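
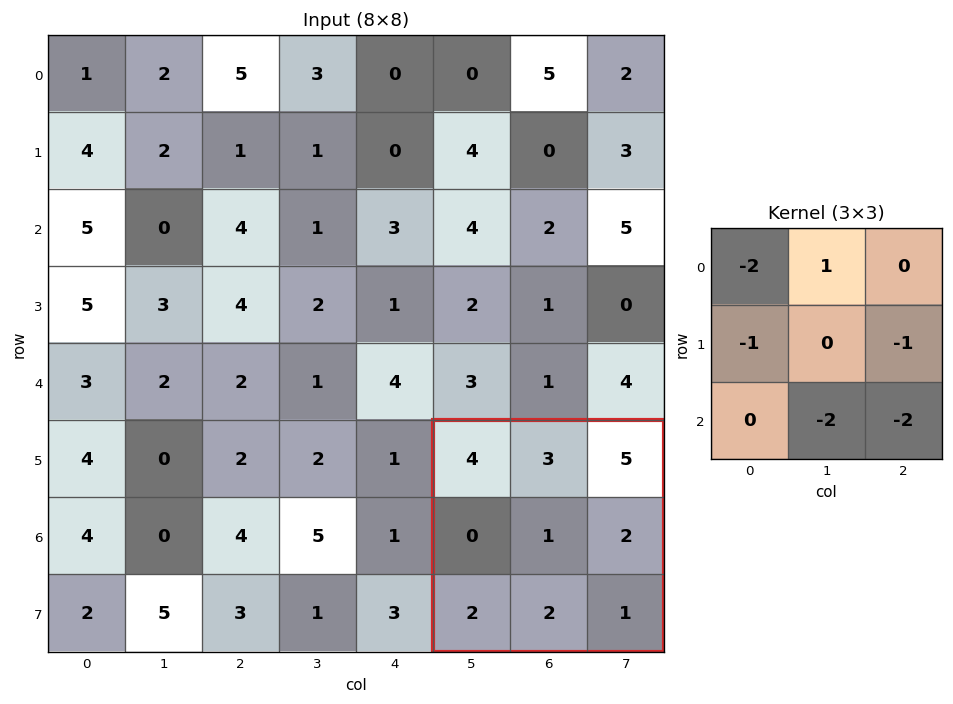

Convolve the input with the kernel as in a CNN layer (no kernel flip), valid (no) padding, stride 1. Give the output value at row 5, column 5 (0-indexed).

The receptive field on the input at this output position is [4 3 5 / 0 1 2 / 2 2 1]. Elementwise product with the kernel and sum: 4·-2 + 3·1 + 0·-1 + 2·-1 + 2·-2 + 1·-2.

-13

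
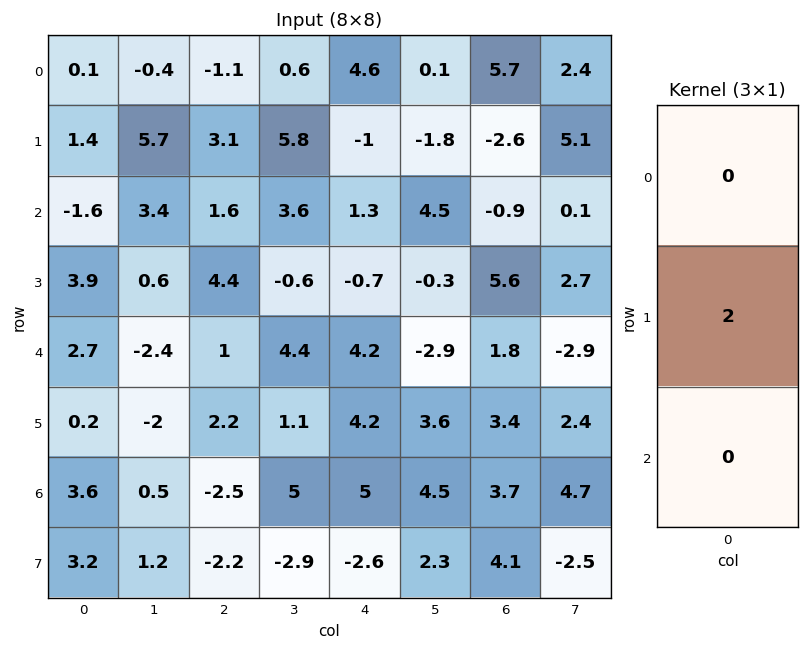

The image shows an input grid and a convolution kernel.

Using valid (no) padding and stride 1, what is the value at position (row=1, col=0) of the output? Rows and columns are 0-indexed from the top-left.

The receptive field on the input at this output position is [1.4 / -1.6 / 3.9]. Elementwise product with the kernel and sum: -1.6·2.

-3.2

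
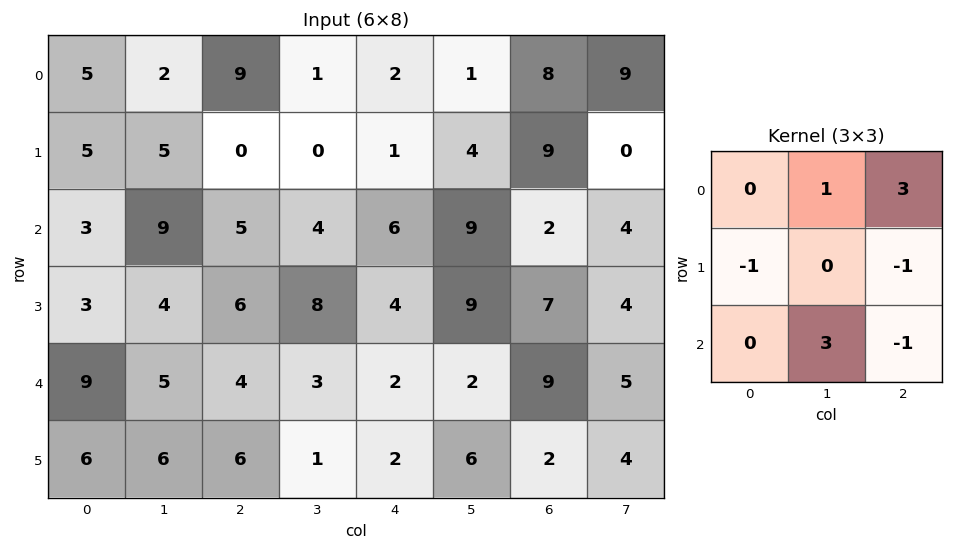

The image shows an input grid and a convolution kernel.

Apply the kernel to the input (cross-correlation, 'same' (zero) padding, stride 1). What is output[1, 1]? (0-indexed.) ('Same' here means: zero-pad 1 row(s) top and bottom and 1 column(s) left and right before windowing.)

The receptive field on the zero-padded input at this output position is [5 2 9 / 5 5 0 / 3 9 5]. Elementwise product with the kernel and sum: 2·1 + 9·3 + 5·-1 + 0·-1 + 9·3 + 5·-1.

46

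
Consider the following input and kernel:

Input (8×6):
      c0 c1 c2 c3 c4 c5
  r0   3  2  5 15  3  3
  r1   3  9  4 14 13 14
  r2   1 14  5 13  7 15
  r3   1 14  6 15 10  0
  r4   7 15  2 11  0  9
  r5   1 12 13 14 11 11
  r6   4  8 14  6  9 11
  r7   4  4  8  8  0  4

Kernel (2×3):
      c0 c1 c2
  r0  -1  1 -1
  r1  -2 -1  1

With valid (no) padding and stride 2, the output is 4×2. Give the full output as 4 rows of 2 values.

Output[0,0]: The receptive field on the input at this output position is [3 2 5 / 3 9 4]. Elementwise product with the kernel and sum: 3·-1 + 2·1 + 5·-1 + 3·-2 + 9·-1 + 4·1.
Output[0,1]: The receptive field on the input at this output position is [5 15 3 / 4 14 13]. Elementwise product with the kernel and sum: 5·-1 + 15·1 + 3·-1 + 4·-2 + 14·-1 + 13·1.

-17 -2
-2 -16
5 -20
-14 -41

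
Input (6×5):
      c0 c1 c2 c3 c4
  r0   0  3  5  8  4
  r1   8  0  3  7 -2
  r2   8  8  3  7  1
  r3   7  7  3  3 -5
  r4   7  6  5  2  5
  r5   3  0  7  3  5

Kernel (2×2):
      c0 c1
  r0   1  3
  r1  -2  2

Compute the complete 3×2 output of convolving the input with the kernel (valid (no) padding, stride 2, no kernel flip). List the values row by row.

Output[0,0]: The receptive field on the input at this output position is [0 3 / 8 0]. Elementwise product with the kernel and sum: 0·1 + 3·3 + 8·-2 + 0·2.

-7 37
32 24
19 3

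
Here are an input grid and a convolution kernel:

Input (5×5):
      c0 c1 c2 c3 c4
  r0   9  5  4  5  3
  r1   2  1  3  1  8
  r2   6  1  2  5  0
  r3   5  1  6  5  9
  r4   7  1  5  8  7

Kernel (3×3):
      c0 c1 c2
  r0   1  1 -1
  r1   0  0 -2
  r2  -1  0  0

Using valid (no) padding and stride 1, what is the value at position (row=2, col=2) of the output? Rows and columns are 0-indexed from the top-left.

-16

The receptive field on the input at this output position is [2 5 0 / 6 5 9 / 5 8 7]. Elementwise product with the kernel and sum: 2·1 + 5·1 + 0·-1 + 9·-2 + 5·-1.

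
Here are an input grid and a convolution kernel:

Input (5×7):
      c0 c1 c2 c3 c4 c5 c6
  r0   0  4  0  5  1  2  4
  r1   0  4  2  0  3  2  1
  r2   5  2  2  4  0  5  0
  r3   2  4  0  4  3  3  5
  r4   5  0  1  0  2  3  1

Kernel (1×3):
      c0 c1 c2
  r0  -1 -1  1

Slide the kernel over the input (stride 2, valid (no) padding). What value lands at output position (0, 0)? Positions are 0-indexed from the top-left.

-4

The receptive field on the input at this output position is [0 4 0]. Elementwise product with the kernel and sum: 0·-1 + 4·-1 + 0·1.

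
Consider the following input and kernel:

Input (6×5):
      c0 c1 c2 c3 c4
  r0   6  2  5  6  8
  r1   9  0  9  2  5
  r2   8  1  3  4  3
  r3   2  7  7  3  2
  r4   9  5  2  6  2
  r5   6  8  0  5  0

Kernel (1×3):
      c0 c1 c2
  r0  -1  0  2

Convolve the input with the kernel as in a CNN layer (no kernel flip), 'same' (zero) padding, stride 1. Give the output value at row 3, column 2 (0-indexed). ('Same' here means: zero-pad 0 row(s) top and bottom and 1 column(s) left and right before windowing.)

-1

The receptive field on the zero-padded input at this output position is [7 7 3]. Elementwise product with the kernel and sum: 7·-1 + 3·2.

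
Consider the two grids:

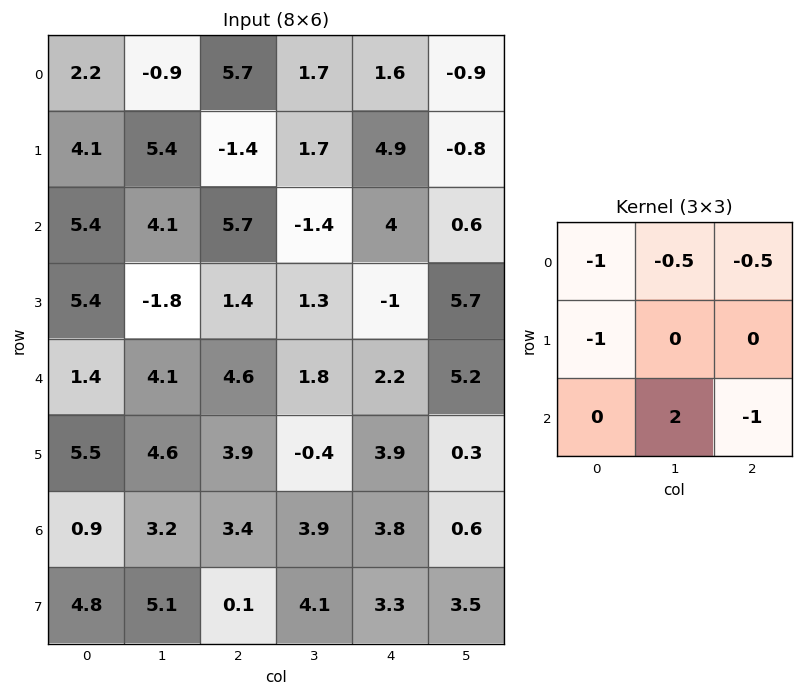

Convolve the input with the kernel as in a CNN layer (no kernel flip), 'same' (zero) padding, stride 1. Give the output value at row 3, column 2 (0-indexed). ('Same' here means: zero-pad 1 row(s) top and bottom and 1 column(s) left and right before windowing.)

2.95

The receptive field on the zero-padded input at this output position is [4.1 5.7 -1.4 / -1.8 1.4 1.3 / 4.1 4.6 1.8]. Elementwise product with the kernel and sum: 4.1·-1 + 5.7·-0.5 + -1.4·-0.5 + -1.8·-1 + 4.6·2 + 1.8·-1.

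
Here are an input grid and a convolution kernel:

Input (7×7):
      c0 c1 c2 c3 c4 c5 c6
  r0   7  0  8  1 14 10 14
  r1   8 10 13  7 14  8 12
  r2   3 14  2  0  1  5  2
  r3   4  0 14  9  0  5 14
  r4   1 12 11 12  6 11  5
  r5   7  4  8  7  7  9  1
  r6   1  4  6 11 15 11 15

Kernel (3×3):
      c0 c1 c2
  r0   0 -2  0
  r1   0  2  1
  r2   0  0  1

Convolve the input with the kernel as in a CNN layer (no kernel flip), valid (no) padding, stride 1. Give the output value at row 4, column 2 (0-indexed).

12

The receptive field on the input at this output position is [11 12 6 / 8 7 7 / 6 11 15]. Elementwise product with the kernel and sum: 12·-2 + 7·2 + 7·1 + 15·1.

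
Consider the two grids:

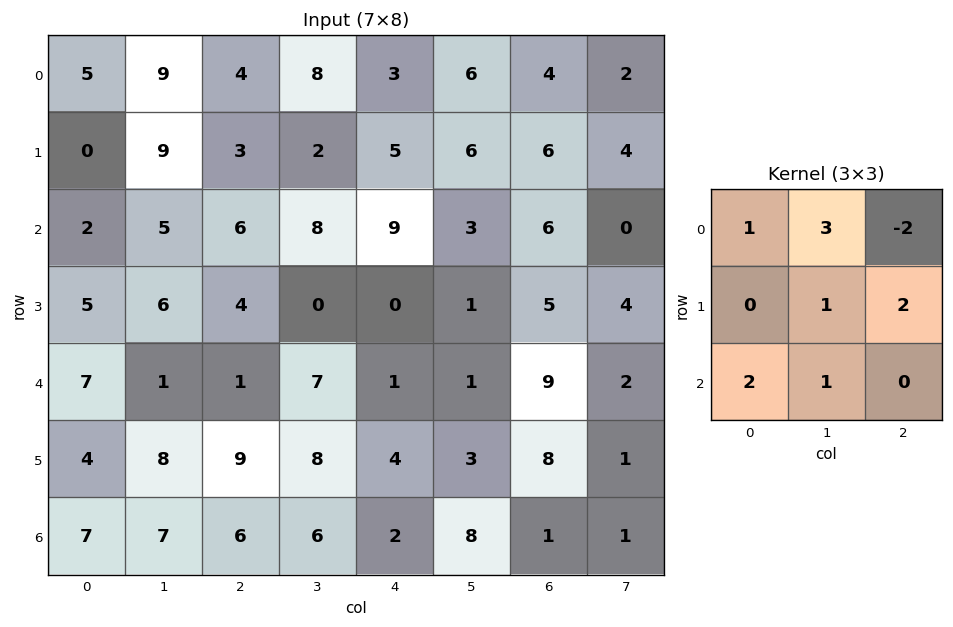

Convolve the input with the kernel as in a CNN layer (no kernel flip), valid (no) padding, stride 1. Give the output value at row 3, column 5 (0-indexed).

The receptive field on the input at this output position is [1 5 4 / 1 9 2 / 3 8 1]. Elementwise product with the kernel and sum: 1·1 + 5·3 + 4·-2 + 9·1 + 2·2 + 3·2 + 8·1.

35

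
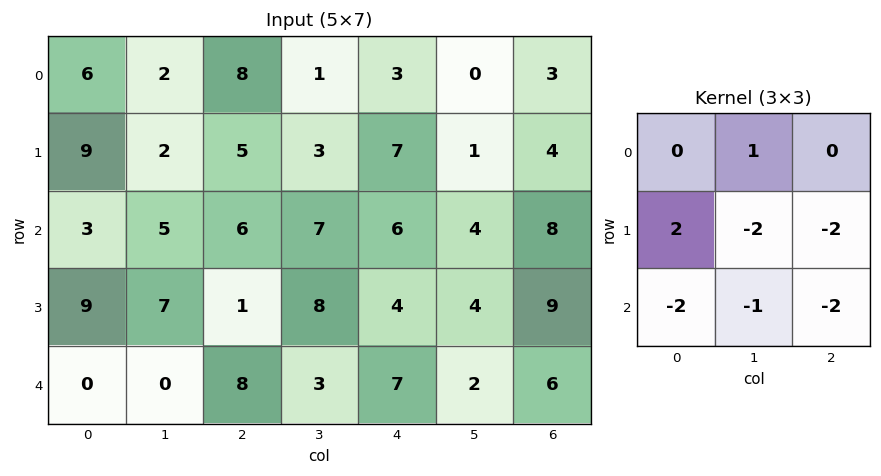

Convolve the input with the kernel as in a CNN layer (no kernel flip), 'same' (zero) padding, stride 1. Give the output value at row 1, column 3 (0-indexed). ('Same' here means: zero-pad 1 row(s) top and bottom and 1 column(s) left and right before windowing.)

The receptive field on the zero-padded input at this output position is [8 1 3 / 5 3 7 / 6 7 6]. Elementwise product with the kernel and sum: 1·1 + 5·2 + 3·-2 + 7·-2 + 6·-2 + 7·-1 + 6·-2.

-40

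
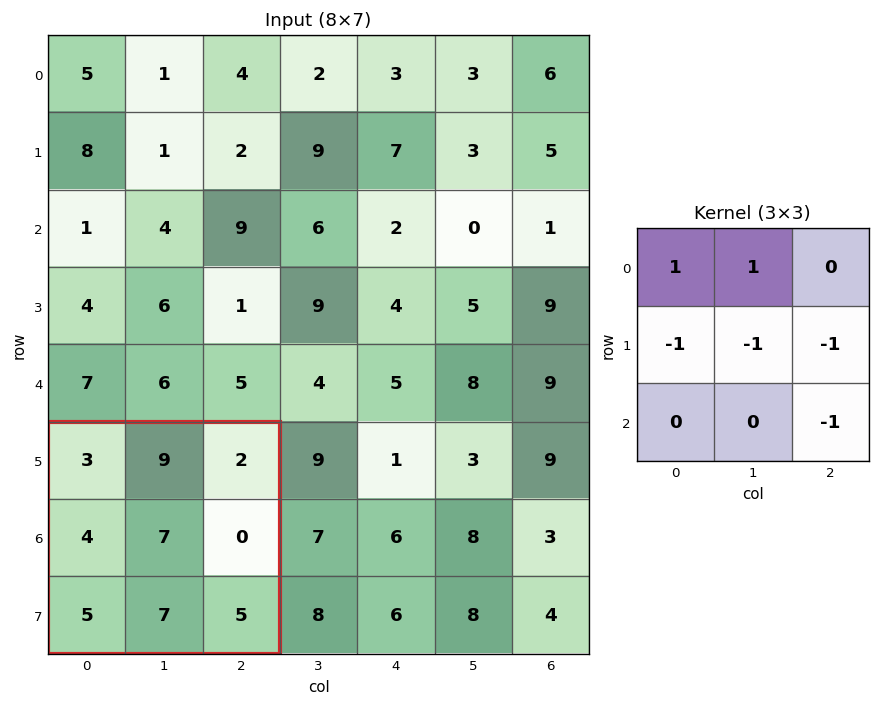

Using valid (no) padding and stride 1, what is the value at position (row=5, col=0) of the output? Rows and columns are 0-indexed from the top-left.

The receptive field on the input at this output position is [3 9 2 / 4 7 0 / 5 7 5]. Elementwise product with the kernel and sum: 3·1 + 9·1 + 4·-1 + 7·-1 + 0·-1 + 5·-1.

-4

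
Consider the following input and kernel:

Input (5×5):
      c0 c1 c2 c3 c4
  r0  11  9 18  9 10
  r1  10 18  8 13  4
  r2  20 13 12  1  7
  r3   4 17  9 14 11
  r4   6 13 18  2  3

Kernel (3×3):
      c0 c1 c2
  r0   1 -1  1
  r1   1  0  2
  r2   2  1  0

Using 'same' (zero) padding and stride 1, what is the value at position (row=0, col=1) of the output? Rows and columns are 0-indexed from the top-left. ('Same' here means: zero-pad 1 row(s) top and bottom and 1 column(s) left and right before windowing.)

85

The receptive field on the zero-padded input at this output position is [0 0 0 / 11 9 18 / 10 18 8]. Elementwise product with the kernel and sum: 0·1 + 0·-1 + 0·1 + 11·1 + 18·2 + 10·2 + 18·1.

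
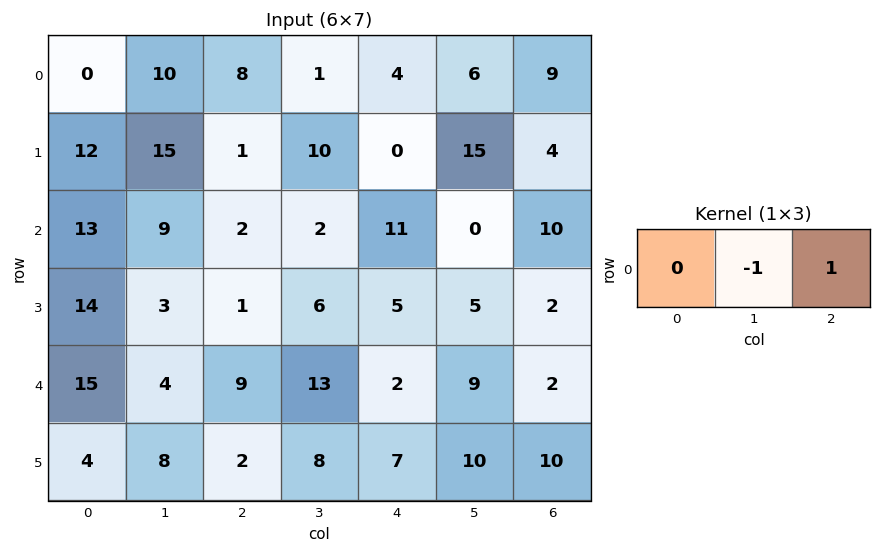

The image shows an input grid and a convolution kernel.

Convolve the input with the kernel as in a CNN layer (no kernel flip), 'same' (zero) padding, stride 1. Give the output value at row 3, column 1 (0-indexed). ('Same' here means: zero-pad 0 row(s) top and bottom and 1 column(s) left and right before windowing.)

-2

The receptive field on the zero-padded input at this output position is [14 3 1]. Elementwise product with the kernel and sum: 3·-1 + 1·1.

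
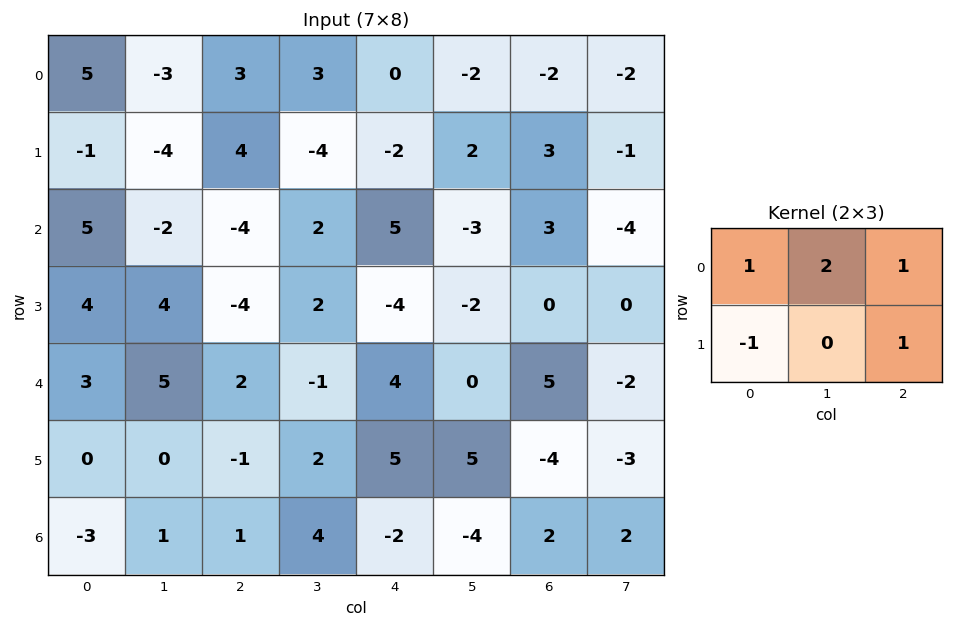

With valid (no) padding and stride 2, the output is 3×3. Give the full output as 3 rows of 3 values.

7 3 -1
-11 5 6
14 10 0

Output[0,0]: The receptive field on the input at this output position is [5 -3 3 / -1 -4 4]. Elementwise product with the kernel and sum: 5·1 + -3·2 + 3·1 + -1·-1 + 4·1.
Output[0,1]: The receptive field on the input at this output position is [3 3 0 / 4 -4 -2]. Elementwise product with the kernel and sum: 3·1 + 3·2 + 0·1 + 4·-1 + -2·1.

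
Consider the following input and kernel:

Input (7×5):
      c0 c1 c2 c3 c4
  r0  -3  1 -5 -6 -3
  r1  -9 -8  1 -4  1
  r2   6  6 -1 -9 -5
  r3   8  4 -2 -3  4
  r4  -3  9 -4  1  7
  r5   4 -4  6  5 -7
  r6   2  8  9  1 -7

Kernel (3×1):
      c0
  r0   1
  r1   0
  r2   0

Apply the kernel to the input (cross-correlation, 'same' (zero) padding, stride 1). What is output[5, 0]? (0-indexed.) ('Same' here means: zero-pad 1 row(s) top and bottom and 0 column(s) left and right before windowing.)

-3

The receptive field on the zero-padded input at this output position is [-3 / 4 / 2]. Elementwise product with the kernel and sum: -3·1.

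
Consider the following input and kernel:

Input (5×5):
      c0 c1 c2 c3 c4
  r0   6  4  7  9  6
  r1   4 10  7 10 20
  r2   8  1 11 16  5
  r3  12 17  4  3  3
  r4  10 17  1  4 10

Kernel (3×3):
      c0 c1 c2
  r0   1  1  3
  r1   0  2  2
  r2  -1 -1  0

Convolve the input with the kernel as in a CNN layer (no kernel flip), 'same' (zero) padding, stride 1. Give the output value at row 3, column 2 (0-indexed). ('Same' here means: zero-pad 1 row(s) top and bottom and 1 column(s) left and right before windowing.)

The receptive field on the zero-padded input at this output position is [1 11 16 / 17 4 3 / 17 1 4]. Elementwise product with the kernel and sum: 1·1 + 11·1 + 16·3 + 4·2 + 3·2 + 17·-1 + 1·-1.

56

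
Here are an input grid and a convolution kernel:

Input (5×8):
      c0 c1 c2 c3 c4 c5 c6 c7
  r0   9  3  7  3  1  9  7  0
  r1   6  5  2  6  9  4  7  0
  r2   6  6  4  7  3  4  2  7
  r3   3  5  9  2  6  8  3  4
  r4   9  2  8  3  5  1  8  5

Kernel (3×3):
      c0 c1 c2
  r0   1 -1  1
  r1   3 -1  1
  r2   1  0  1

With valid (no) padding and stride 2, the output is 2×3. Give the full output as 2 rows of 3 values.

38 21 34
34 44 27

Output[0,0]: The receptive field on the input at this output position is [9 3 7 / 6 5 2 / 6 6 4]. Elementwise product with the kernel and sum: 9·1 + 3·-1 + 7·1 + 6·3 + 5·-1 + 2·1 + 6·1 + 4·1.
Output[0,1]: The receptive field on the input at this output position is [7 3 1 / 2 6 9 / 4 7 3]. Elementwise product with the kernel and sum: 7·1 + 3·-1 + 1·1 + 2·3 + 6·-1 + 9·1 + 4·1 + 3·1.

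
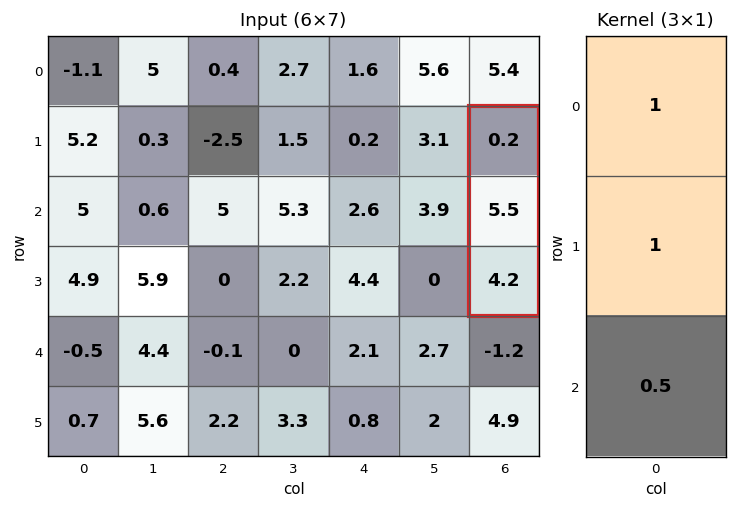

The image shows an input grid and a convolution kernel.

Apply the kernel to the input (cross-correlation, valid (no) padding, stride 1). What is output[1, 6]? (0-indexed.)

The receptive field on the input at this output position is [0.2 / 5.5 / 4.2]. Elementwise product with the kernel and sum: 0.2·1 + 5.5·1 + 4.2·0.5.

7.8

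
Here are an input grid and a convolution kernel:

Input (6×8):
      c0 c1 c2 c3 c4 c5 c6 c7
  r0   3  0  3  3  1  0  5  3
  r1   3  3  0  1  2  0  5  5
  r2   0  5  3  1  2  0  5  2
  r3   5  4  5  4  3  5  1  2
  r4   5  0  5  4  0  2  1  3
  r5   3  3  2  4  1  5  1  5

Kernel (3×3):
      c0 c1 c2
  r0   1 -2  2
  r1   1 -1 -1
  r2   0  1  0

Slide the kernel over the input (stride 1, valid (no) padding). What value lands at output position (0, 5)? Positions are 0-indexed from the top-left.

The receptive field on the input at this output position is [0 5 3 / 0 5 5 / 0 5 2]. Elementwise product with the kernel and sum: 0·1 + 5·-2 + 3·2 + 0·1 + 5·-1 + 5·-1 + 5·1.

-9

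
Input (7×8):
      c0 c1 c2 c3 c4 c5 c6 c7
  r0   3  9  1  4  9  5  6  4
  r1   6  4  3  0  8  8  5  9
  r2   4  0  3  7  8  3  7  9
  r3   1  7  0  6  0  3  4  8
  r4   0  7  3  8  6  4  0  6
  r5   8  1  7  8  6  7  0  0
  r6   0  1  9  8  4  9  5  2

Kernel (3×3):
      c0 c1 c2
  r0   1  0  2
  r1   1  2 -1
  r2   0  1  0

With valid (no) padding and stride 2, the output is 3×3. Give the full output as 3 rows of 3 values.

Output[0,0]: The receptive field on the input at this output position is [3 9 1 / 6 4 3 / 4 0 3]. Elementwise product with the kernel and sum: 3·1 + 1·2 + 6·1 + 4·2 + 3·-1 + 0·1.
Output[0,1]: The receptive field on the input at this output position is [1 4 9 / 3 0 8 / 3 7 8]. Elementwise product with the kernel and sum: 1·1 + 9·2 + 3·1 + 0·2 + 8·-1 + 7·1.

16 21 43
32 39 28
10 40 35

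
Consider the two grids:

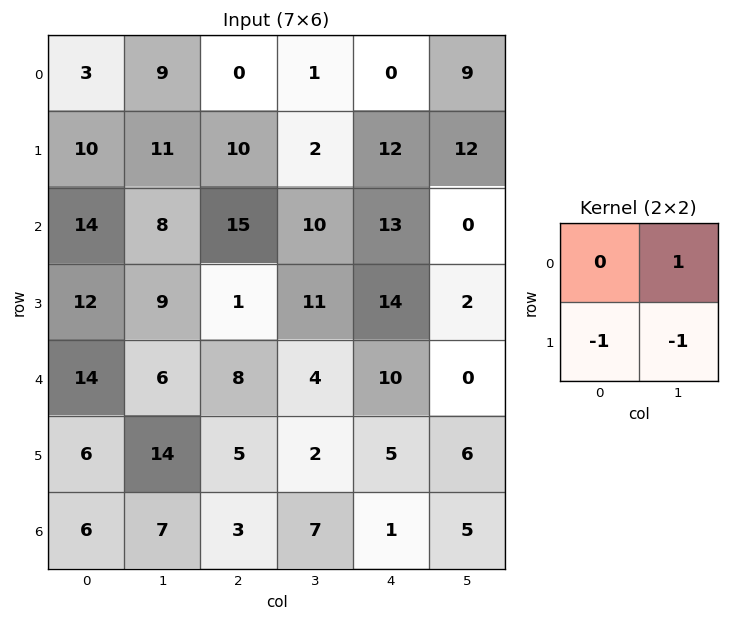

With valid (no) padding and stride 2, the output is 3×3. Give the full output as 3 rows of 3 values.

Output[0,0]: The receptive field on the input at this output position is [3 9 / 10 11]. Elementwise product with the kernel and sum: 9·1 + 10·-1 + 11·-1.

-12 -11 -15
-13 -2 -16
-14 -3 -11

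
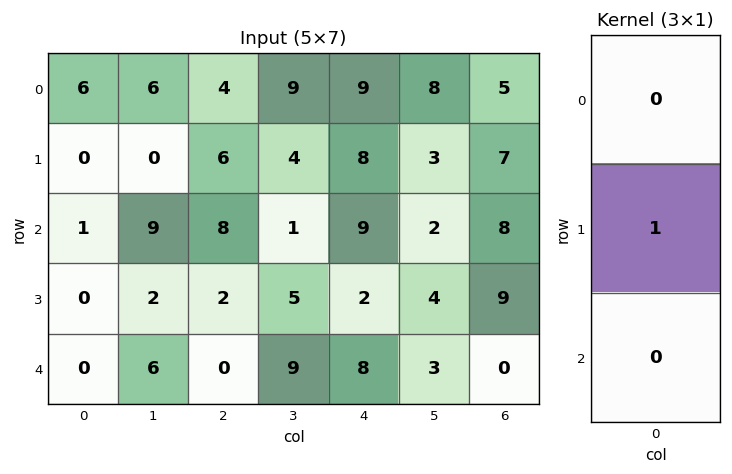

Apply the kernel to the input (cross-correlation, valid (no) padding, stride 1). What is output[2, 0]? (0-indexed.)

The receptive field on the input at this output position is [1 / 0 / 0]. Elementwise product with the kernel and sum: 0·1.

0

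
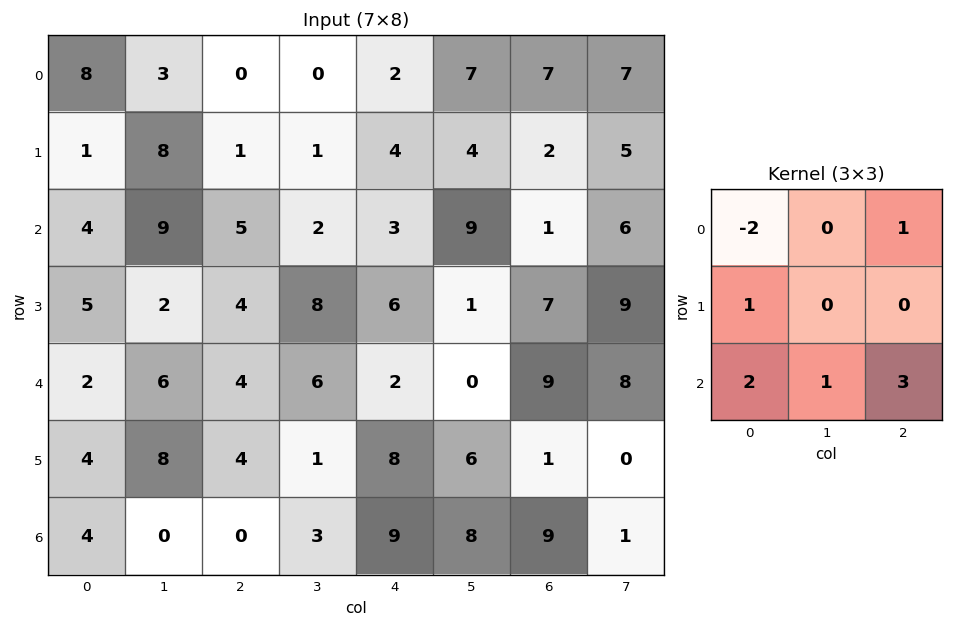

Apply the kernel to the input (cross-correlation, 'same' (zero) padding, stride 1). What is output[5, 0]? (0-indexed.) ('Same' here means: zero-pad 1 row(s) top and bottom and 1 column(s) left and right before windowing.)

10

The receptive field on the zero-padded input at this output position is [0 2 6 / 0 4 8 / 0 4 0]. Elementwise product with the kernel and sum: 0·-2 + 6·1 + 0·1 + 0·2 + 4·1 + 0·3.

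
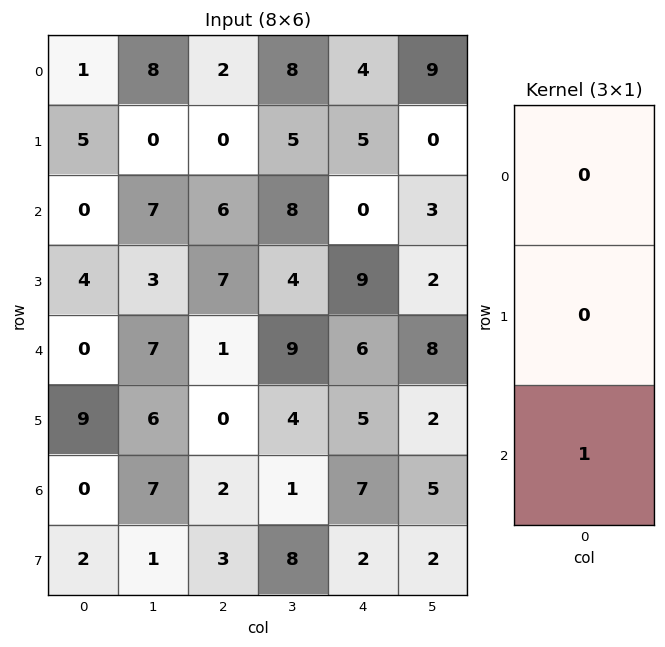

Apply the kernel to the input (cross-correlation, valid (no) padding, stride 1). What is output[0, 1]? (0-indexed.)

The receptive field on the input at this output position is [8 / 0 / 7]. Elementwise product with the kernel and sum: 7·1.

7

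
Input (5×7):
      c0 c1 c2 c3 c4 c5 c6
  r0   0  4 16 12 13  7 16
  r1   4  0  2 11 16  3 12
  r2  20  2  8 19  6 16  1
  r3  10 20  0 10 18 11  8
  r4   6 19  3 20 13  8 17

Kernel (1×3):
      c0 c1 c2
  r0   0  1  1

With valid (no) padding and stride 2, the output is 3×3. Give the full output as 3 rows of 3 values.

Output[0,0]: The receptive field on the input at this output position is [0 4 16]. Elementwise product with the kernel and sum: 4·1 + 16·1.
Output[0,1]: The receptive field on the input at this output position is [16 12 13]. Elementwise product with the kernel and sum: 12·1 + 13·1.

20 25 23
10 25 17
22 33 25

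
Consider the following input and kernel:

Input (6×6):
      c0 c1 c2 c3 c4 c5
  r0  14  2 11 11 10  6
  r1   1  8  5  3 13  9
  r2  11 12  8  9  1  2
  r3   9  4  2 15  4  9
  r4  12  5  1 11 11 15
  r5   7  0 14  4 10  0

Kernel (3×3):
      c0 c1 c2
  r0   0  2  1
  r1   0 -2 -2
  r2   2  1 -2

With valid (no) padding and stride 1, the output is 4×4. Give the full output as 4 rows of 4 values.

Output[0,0]: The receptive field on the input at this output position is [14 2 11 / 1 8 5 / 11 12 8]. Elementwise product with the kernel and sum: 2·2 + 11·1 + 8·-2 + 5·-2 + 11·2 + 12·1 + 8·-2.

7 31 23 -3
-1 -41 10 45
47 -20 -28 -19
-16 1 2 -17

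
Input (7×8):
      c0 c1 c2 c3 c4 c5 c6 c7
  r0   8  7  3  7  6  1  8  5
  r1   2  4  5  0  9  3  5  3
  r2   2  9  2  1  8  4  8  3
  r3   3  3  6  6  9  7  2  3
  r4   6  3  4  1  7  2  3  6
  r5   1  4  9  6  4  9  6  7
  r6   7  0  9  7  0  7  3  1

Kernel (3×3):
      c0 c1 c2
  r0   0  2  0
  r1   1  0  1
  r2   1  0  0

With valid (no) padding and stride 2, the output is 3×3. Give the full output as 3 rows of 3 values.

Output[0,0]: The receptive field on the input at this output position is [8 7 3 / 2 4 5 / 2 9 2]. Elementwise product with the kernel and sum: 7·2 + 2·1 + 5·1 + 2·1.

23 30 24
33 21 26
23 24 14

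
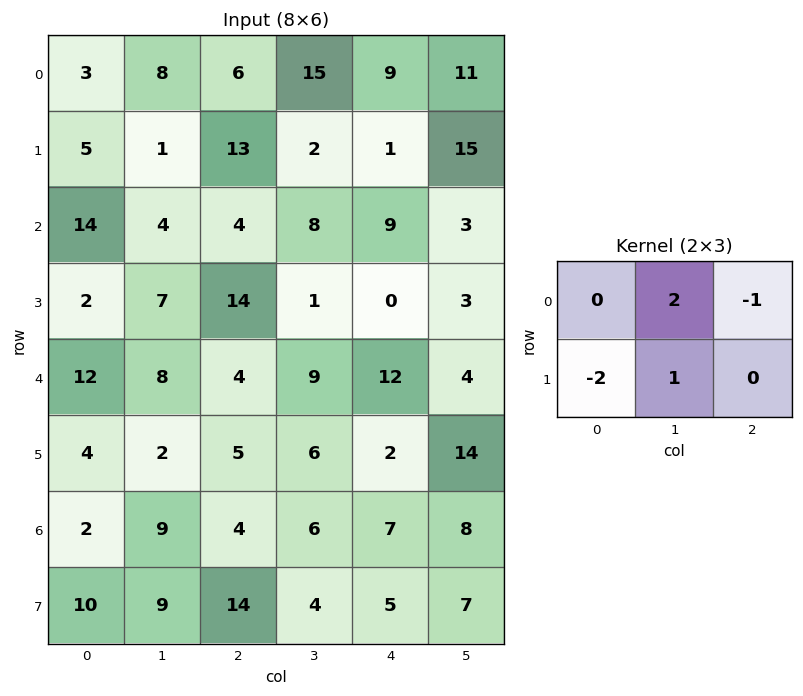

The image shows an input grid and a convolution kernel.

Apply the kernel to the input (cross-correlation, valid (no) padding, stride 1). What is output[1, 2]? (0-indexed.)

The receptive field on the input at this output position is [13 2 1 / 4 8 9]. Elementwise product with the kernel and sum: 2·2 + 1·-1 + 4·-2 + 8·1.

3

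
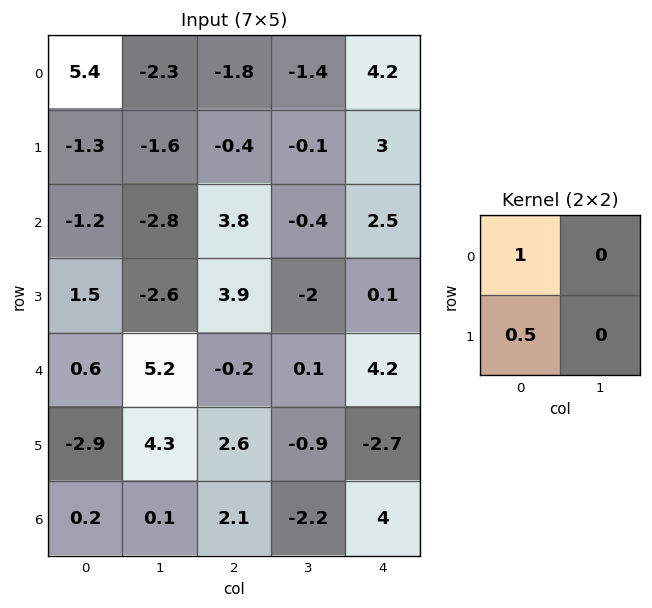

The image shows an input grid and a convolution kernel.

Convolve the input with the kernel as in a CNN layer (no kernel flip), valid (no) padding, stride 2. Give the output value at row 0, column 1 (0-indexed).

-2

The receptive field on the input at this output position is [-1.8 -1.4 / -0.4 -0.1]. Elementwise product with the kernel and sum: -1.8·1 + -0.4·0.5.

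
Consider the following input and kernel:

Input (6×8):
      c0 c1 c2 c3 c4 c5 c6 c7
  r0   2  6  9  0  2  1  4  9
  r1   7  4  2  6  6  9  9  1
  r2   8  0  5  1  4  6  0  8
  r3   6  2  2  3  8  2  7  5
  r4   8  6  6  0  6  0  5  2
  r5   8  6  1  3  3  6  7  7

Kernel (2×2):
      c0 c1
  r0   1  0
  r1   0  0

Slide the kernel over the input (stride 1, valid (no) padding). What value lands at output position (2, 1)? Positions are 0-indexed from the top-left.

The receptive field on the input at this output position is [0 5 / 2 2]. Elementwise product with the kernel and sum: 0·1.

0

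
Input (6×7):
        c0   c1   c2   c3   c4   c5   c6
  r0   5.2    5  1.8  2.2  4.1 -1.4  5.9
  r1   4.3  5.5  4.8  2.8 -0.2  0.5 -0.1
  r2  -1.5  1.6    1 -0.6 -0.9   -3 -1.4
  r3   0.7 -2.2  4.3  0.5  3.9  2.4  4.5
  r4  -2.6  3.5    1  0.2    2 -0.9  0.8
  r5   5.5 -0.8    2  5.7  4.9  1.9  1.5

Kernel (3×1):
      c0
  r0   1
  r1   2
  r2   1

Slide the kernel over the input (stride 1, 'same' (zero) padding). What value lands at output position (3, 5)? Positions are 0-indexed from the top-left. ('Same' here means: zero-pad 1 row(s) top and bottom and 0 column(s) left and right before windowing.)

The receptive field on the zero-padded input at this output position is [-3 / 2.4 / -0.9]. Elementwise product with the kernel and sum: -3·1 + 2.4·2 + -0.9·1.

0.9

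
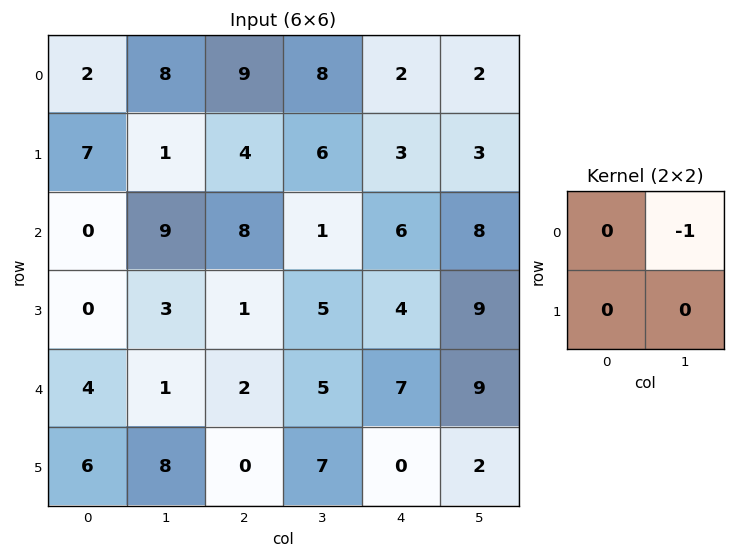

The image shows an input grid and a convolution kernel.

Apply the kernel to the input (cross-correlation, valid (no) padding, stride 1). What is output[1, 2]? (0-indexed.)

The receptive field on the input at this output position is [4 6 / 8 1]. Elementwise product with the kernel and sum: 6·-1.

-6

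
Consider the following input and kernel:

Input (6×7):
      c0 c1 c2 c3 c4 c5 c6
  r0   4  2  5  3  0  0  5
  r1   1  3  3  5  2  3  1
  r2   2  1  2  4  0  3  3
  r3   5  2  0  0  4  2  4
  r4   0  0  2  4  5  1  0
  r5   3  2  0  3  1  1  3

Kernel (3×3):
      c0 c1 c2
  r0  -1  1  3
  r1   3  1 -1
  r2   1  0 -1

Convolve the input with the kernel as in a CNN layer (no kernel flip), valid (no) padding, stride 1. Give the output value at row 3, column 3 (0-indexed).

The receptive field on the input at this output position is [0 4 2 / 4 5 1 / 3 1 1]. Elementwise product with the kernel and sum: 0·-1 + 4·1 + 2·3 + 4·3 + 5·1 + 1·-1 + 3·1 + 1·-1.

28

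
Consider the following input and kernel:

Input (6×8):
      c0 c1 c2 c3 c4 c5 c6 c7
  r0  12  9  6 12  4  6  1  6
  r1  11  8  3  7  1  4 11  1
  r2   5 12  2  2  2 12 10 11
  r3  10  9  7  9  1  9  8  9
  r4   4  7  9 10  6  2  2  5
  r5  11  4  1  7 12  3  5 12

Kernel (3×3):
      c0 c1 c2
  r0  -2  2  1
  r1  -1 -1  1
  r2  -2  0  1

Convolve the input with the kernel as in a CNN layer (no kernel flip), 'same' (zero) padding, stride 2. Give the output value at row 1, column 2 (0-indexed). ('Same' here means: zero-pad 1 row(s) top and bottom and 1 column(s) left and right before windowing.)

The receptive field on the zero-padded input at this output position is [7 1 4 / 2 2 12 / 9 1 9]. Elementwise product with the kernel and sum: 7·-2 + 1·2 + 4·1 + 2·-1 + 2·-1 + 12·1 + 9·-2 + 9·1.

-9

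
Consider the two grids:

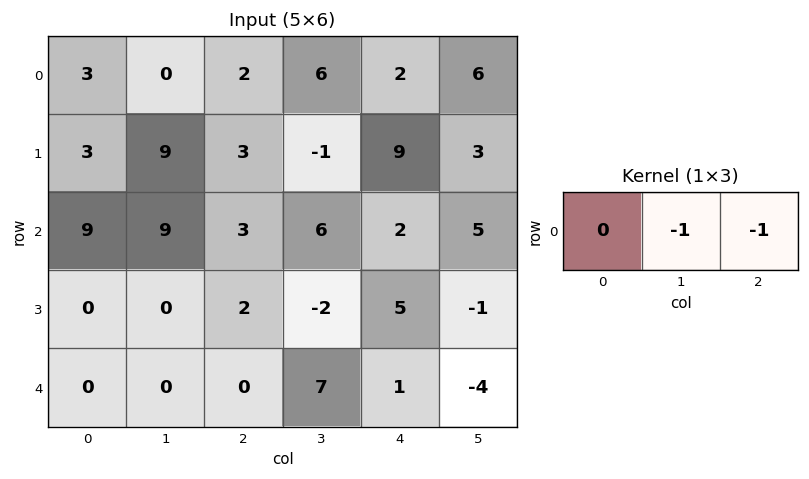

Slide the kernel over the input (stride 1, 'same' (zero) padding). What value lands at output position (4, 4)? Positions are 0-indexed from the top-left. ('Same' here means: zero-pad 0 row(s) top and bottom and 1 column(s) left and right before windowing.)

3

The receptive field on the zero-padded input at this output position is [7 1 -4]. Elementwise product with the kernel and sum: 1·-1 + -4·-1.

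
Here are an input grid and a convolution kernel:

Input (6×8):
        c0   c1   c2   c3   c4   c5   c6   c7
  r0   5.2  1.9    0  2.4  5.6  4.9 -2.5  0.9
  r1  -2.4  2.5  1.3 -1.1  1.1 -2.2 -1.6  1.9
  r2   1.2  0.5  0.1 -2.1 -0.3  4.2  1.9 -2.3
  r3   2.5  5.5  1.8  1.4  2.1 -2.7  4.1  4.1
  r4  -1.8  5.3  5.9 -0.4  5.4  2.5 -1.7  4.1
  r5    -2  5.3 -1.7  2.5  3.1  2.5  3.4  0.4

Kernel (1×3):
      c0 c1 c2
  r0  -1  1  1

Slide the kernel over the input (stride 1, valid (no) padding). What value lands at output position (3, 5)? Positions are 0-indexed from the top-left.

10.9

The receptive field on the input at this output position is [-2.7 4.1 4.1]. Elementwise product with the kernel and sum: -2.7·-1 + 4.1·1 + 4.1·1.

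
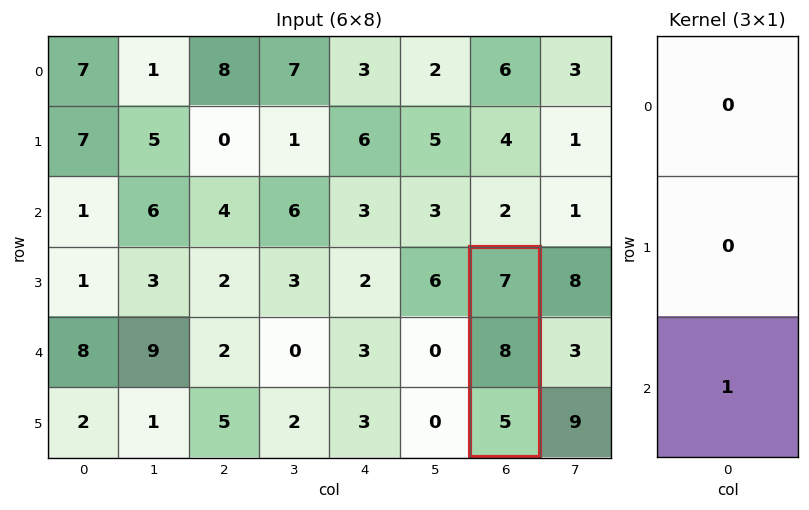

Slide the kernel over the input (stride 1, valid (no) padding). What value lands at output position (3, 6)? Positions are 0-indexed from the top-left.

5

The receptive field on the input at this output position is [7 / 8 / 5]. Elementwise product with the kernel and sum: 5·1.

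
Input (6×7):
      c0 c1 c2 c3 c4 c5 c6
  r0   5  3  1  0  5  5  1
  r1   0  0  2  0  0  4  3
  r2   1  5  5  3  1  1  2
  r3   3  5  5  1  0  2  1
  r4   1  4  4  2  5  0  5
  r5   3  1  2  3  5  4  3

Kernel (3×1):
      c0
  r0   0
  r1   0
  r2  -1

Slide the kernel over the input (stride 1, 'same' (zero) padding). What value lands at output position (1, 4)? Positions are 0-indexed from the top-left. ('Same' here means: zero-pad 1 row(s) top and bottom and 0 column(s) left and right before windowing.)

-1

The receptive field on the zero-padded input at this output position is [5 / 0 / 1]. Elementwise product with the kernel and sum: 1·-1.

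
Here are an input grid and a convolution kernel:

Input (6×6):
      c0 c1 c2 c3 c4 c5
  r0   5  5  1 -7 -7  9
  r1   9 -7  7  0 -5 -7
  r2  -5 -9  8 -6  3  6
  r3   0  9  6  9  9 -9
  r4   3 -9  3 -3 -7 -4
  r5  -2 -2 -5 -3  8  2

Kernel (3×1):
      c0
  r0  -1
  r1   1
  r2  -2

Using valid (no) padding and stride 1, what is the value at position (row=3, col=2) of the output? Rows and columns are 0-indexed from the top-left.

The receptive field on the input at this output position is [6 / 3 / -5]. Elementwise product with the kernel and sum: 6·-1 + 3·1 + -5·-2.

7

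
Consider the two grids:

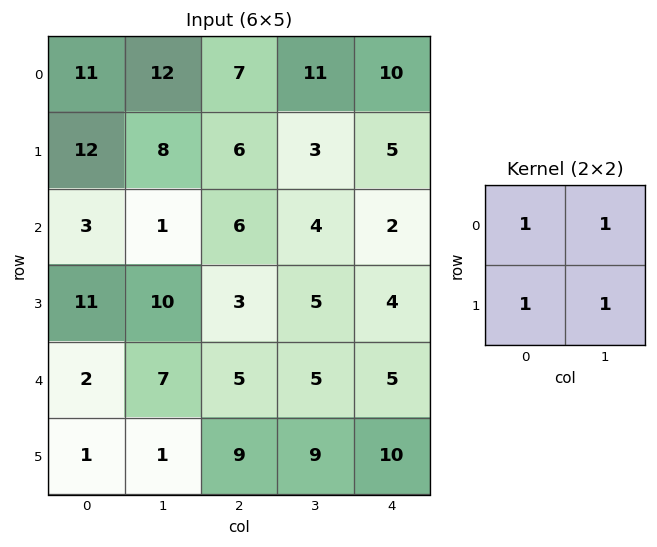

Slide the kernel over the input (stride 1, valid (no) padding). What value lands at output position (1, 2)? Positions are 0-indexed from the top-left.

19

The receptive field on the input at this output position is [6 3 / 6 4]. Elementwise product with the kernel and sum: 6·1 + 3·1 + 6·1 + 4·1.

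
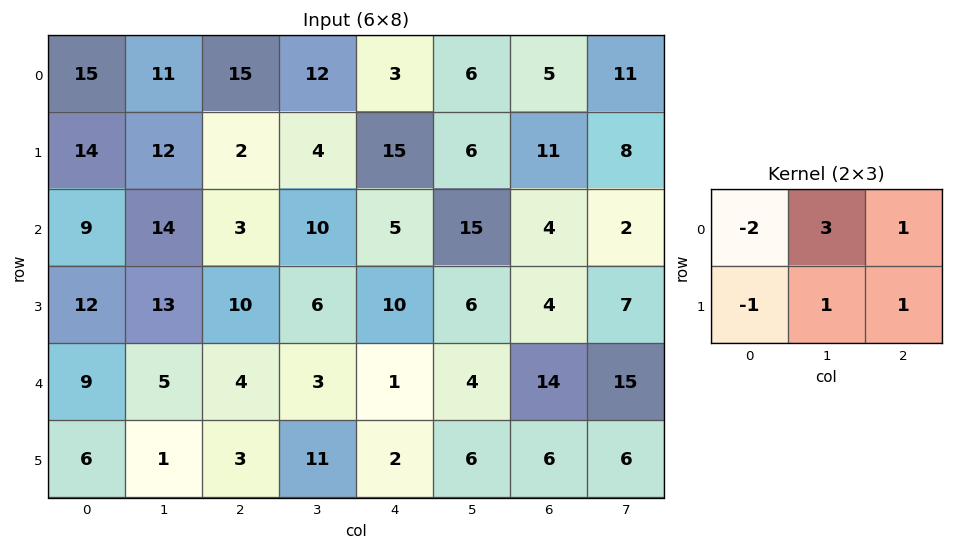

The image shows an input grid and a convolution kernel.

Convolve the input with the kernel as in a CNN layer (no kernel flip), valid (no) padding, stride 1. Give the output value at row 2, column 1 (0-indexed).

The receptive field on the input at this output position is [14 3 10 / 13 10 6]. Elementwise product with the kernel and sum: 14·-2 + 3·3 + 10·1 + 13·-1 + 10·1 + 6·1.

-6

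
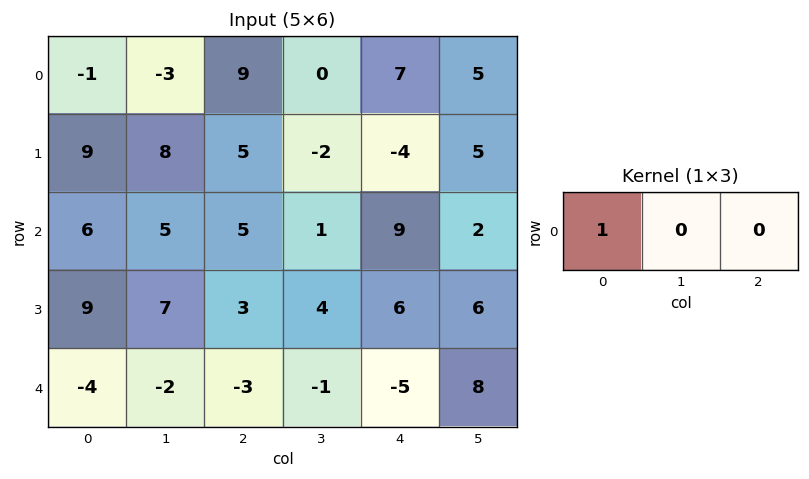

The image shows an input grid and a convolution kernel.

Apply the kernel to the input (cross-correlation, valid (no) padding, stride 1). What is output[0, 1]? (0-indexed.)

The receptive field on the input at this output position is [-3 9 0]. Elementwise product with the kernel and sum: -3·1.

-3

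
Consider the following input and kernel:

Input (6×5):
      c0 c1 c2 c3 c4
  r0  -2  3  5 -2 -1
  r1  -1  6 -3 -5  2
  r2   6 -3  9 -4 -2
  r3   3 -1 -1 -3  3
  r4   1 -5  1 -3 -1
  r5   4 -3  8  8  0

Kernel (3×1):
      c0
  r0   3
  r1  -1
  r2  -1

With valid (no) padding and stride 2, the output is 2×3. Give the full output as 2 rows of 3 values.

-11 9 -3
14 27 -8

Output[0,0]: The receptive field on the input at this output position is [-2 / -1 / 6]. Elementwise product with the kernel and sum: -2·3 + -1·-1 + 6·-1.
Output[0,1]: The receptive field on the input at this output position is [5 / -3 / 9]. Elementwise product with the kernel and sum: 5·3 + -3·-1 + 9·-1.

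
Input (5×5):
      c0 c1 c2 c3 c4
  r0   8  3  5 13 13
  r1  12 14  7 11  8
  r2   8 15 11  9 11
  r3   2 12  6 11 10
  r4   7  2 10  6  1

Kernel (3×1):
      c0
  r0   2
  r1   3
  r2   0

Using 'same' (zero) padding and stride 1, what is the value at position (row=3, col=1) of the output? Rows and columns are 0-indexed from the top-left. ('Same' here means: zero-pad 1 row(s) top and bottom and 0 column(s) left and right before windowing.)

66

The receptive field on the zero-padded input at this output position is [15 / 12 / 2]. Elementwise product with the kernel and sum: 15·2 + 12·3.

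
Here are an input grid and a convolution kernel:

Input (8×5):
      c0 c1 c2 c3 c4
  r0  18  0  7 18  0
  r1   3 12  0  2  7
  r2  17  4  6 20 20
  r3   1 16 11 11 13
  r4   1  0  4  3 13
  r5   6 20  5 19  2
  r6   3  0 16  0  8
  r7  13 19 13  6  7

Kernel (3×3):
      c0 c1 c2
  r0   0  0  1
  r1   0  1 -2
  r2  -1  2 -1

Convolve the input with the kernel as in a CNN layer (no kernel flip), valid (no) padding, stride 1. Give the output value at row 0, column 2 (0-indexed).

The receptive field on the input at this output position is [7 18 0 / 0 2 7 / 6 20 20]. Elementwise product with the kernel and sum: 0·1 + 2·1 + 7·-2 + 6·-1 + 20·2 + 20·-1.

2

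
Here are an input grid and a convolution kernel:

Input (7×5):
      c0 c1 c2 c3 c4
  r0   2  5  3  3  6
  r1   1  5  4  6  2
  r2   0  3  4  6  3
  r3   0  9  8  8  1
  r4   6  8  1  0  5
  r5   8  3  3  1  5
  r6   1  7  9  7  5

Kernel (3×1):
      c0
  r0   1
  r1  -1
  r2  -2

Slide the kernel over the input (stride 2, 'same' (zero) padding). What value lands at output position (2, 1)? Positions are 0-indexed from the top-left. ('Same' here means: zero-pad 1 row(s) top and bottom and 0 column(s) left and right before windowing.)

1

The receptive field on the zero-padded input at this output position is [8 / 1 / 3]. Elementwise product with the kernel and sum: 8·1 + 1·-1 + 3·-2.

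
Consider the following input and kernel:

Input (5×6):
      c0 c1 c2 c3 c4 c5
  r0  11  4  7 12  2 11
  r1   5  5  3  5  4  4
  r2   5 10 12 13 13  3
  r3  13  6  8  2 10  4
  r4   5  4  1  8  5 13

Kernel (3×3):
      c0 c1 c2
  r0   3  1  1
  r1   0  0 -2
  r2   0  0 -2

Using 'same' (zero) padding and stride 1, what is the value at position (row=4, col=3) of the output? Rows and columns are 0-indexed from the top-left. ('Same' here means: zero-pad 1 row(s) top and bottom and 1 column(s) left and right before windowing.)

26

The receptive field on the zero-padded input at this output position is [8 2 10 / 1 8 5 / 0 0 0]. Elementwise product with the kernel and sum: 8·3 + 2·1 + 10·1 + 5·-2 + 0·-2.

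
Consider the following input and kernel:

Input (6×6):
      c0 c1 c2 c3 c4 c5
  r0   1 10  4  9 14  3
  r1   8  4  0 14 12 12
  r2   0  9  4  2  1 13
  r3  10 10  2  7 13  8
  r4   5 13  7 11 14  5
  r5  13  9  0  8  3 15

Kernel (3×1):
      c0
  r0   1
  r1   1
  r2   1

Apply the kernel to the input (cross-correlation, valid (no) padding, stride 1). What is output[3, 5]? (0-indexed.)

28

The receptive field on the input at this output position is [8 / 5 / 15]. Elementwise product with the kernel and sum: 8·1 + 5·1 + 15·1.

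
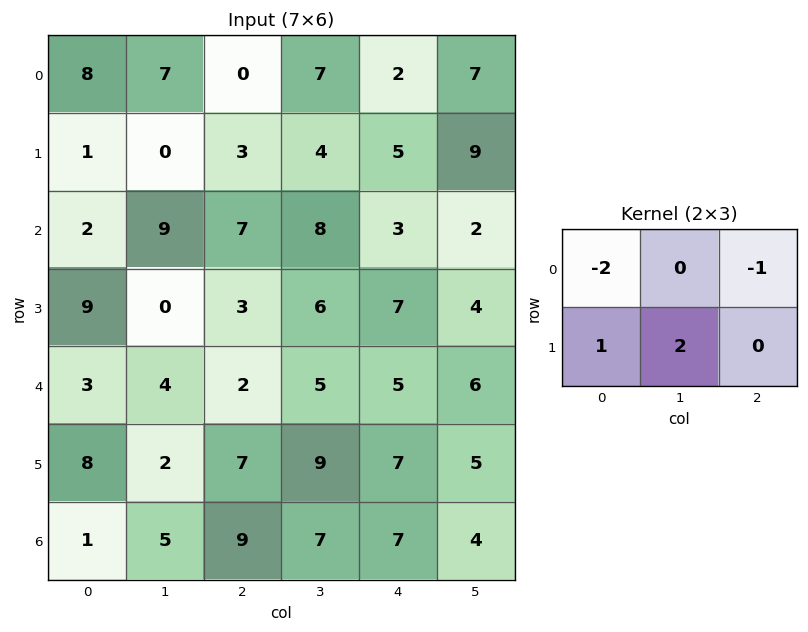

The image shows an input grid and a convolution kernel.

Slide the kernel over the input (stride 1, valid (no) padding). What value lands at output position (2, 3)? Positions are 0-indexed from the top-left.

2

The receptive field on the input at this output position is [8 3 2 / 6 7 4]. Elementwise product with the kernel and sum: 8·-2 + 2·-1 + 6·1 + 7·2.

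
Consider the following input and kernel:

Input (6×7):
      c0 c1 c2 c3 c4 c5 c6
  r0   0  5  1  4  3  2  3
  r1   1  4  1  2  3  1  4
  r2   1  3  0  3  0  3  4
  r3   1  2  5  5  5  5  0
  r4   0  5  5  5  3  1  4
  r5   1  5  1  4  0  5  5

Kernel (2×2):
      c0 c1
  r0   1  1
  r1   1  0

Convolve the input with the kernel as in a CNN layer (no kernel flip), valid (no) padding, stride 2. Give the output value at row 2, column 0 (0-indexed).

6

The receptive field on the input at this output position is [0 5 / 1 5]. Elementwise product with the kernel and sum: 0·1 + 5·1 + 1·1.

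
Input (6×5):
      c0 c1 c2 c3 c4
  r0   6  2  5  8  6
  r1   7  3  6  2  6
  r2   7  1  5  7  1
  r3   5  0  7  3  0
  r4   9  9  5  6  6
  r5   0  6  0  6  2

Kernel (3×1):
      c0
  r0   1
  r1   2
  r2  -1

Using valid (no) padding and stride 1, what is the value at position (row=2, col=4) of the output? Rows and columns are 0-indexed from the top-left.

-5

The receptive field on the input at this output position is [1 / 0 / 6]. Elementwise product with the kernel and sum: 1·1 + 0·2 + 6·-1.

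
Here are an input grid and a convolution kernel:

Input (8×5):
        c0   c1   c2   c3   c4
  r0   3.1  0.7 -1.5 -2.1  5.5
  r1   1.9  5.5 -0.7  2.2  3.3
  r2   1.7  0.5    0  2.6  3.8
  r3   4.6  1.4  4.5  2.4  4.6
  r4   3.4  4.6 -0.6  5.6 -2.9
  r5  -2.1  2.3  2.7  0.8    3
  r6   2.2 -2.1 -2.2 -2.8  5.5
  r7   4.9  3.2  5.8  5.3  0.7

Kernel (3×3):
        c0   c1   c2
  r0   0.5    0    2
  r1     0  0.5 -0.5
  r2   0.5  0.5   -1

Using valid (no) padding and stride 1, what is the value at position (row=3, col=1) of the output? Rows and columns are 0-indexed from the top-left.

4.1

The receptive field on the input at this output position is [1.4 4.5 2.4 / 4.6 -0.6 5.6 / 2.3 2.7 0.8]. Elementwise product with the kernel and sum: 1.4·0.5 + 2.4·2 + -0.6·0.5 + 5.6·-0.5 + 2.3·0.5 + 2.7·0.5 + 0.8·-1.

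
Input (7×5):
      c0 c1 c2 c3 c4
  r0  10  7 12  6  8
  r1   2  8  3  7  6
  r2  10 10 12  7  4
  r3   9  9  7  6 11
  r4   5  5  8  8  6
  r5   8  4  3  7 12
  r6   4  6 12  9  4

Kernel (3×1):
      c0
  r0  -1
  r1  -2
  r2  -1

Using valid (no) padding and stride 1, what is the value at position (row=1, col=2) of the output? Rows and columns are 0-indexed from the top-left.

-34

The receptive field on the input at this output position is [3 / 12 / 7]. Elementwise product with the kernel and sum: 3·-1 + 12·-2 + 7·-1.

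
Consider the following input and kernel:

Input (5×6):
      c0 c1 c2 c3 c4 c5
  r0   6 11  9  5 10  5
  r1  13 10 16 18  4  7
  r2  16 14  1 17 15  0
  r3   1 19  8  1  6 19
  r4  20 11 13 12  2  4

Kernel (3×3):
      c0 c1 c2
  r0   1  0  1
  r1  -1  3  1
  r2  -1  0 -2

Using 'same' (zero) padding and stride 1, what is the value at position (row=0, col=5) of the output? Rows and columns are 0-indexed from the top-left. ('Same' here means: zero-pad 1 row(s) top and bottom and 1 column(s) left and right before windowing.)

The receptive field on the zero-padded input at this output position is [0 0 0 / 10 5 0 / 4 7 0]. Elementwise product with the kernel and sum: 0·1 + 0·1 + 10·-1 + 5·3 + 0·1 + 4·-1 + 0·-2.

1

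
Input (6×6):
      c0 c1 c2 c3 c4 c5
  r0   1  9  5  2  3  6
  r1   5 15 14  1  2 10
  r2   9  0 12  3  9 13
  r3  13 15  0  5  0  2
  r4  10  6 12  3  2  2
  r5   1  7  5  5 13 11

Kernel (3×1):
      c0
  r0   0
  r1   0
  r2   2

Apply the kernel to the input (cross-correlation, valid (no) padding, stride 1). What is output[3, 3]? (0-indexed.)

The receptive field on the input at this output position is [5 / 3 / 5]. Elementwise product with the kernel and sum: 5·2.

10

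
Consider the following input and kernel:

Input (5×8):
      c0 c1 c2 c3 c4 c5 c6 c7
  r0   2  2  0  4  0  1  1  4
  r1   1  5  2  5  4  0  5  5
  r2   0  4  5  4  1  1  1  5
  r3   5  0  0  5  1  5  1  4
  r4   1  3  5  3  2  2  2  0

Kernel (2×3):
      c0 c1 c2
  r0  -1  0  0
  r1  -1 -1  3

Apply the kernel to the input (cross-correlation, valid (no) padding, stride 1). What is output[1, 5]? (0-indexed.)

13

The receptive field on the input at this output position is [0 5 5 / 1 1 5]. Elementwise product with the kernel and sum: 0·-1 + 1·-1 + 1·-1 + 5·3.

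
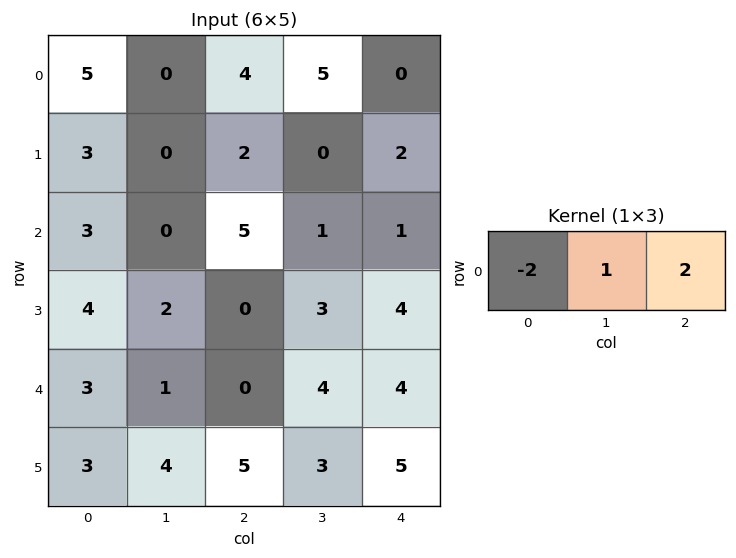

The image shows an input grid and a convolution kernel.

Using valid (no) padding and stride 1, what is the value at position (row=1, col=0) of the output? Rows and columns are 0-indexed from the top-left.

The receptive field on the input at this output position is [3 0 2]. Elementwise product with the kernel and sum: 3·-2 + 0·1 + 2·2.

-2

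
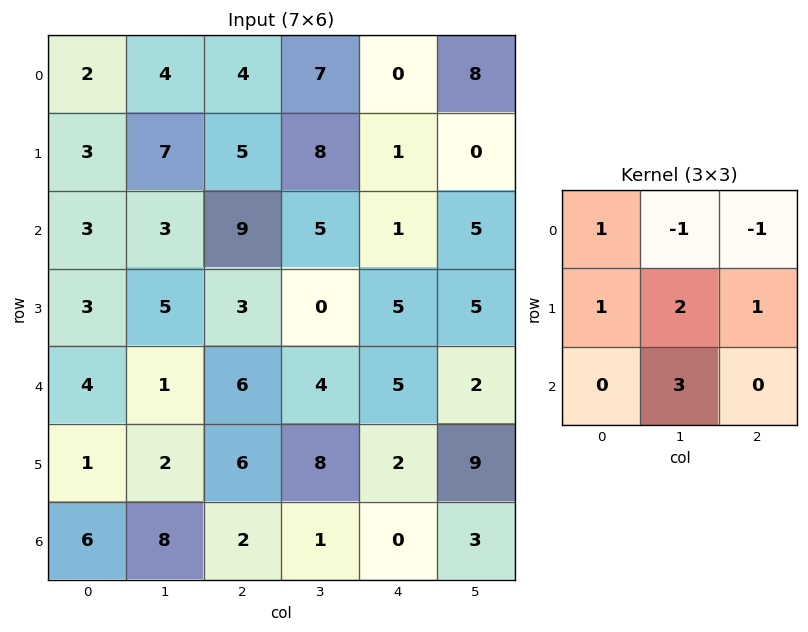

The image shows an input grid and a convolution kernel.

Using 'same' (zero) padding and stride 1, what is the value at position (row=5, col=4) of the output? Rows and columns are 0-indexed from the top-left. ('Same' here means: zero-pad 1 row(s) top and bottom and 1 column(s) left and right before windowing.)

18

The receptive field on the zero-padded input at this output position is [4 5 2 / 8 2 9 / 1 0 3]. Elementwise product with the kernel and sum: 4·1 + 5·-1 + 2·-1 + 8·1 + 2·2 + 9·1 + 0·3.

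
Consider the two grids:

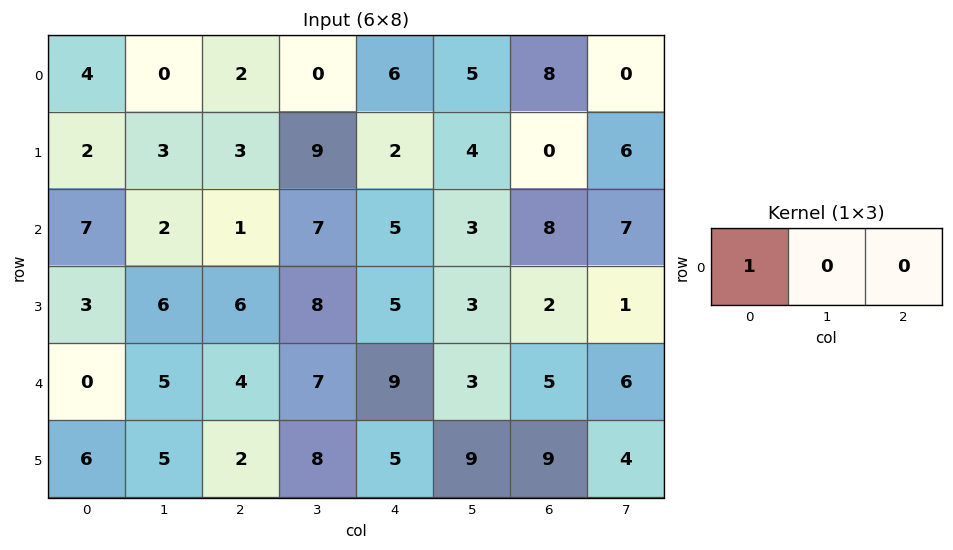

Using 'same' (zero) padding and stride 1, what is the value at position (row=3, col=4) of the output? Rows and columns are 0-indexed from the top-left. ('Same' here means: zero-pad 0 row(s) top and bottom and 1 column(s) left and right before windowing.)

The receptive field on the zero-padded input at this output position is [8 5 3]. Elementwise product with the kernel and sum: 8·1.

8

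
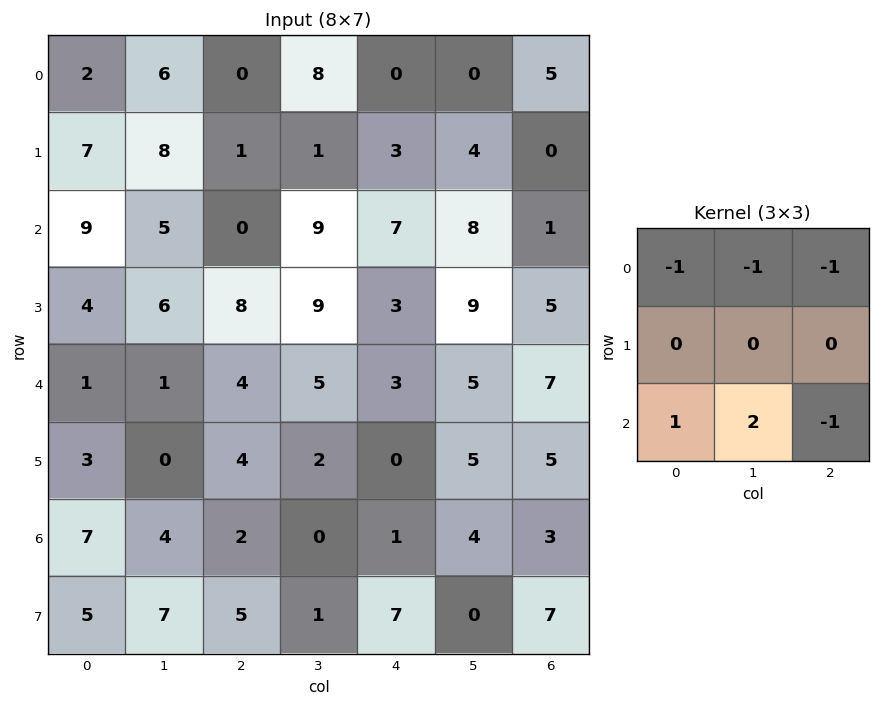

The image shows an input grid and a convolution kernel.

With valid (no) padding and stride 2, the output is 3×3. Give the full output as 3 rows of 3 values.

Output[0,0]: The receptive field on the input at this output position is [2 6 0 / 7 8 1 / 9 5 0]. Elementwise product with the kernel and sum: 2·-1 + 6·-1 + 0·-1 + 9·1 + 5·2 + 0·-1.
Output[0,1]: The receptive field on the input at this output position is [0 8 0 / 1 1 3 / 0 9 7]. Elementwise product with the kernel and sum: 0·-1 + 8·-1 + 0·-1 + 0·1 + 9·2 + 7·-1.

11 3 17
-15 -5 -10
7 -11 -9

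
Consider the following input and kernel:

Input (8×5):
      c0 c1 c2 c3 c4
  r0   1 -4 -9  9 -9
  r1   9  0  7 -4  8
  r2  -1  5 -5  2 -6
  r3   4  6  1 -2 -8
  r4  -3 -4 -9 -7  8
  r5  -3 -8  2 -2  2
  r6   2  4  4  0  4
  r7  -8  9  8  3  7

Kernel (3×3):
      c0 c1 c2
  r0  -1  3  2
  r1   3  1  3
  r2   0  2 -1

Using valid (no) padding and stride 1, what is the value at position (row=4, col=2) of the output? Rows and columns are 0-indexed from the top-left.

The receptive field on the input at this output position is [-9 -7 8 / 2 -2 2 / 4 0 4]. Elementwise product with the kernel and sum: -9·-1 + -7·3 + 8·2 + 2·3 + -2·1 + 2·3 + 0·2 + 4·-1.

10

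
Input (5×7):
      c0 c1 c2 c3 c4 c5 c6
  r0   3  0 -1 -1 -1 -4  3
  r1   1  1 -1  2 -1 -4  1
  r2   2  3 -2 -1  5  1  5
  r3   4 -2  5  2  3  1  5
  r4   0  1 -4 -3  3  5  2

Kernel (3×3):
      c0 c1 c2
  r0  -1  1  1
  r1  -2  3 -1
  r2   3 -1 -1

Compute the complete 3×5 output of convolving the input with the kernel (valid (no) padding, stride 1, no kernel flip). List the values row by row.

Output[0,0]: The receptive field on the input at this output position is [3 0 -1 / 1 1 -1 / 2 3 -2]. Elementwise product with the kernel and sum: 3·-1 + 0·1 + -1·1 + 1·-2 + 1·3 + -1·-1 + 2·3 + 3·-1 + -2·-1.

3 3 -2 -16 -2
15 -24 8 11 -11
-17 21 -13 -6 -5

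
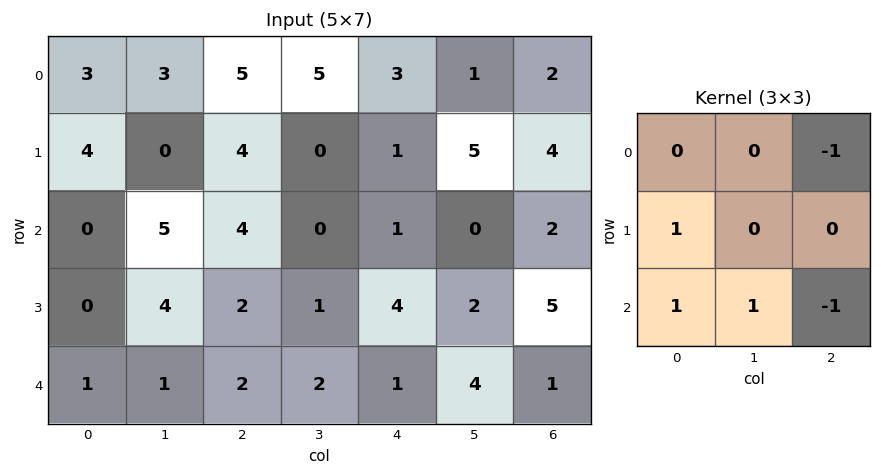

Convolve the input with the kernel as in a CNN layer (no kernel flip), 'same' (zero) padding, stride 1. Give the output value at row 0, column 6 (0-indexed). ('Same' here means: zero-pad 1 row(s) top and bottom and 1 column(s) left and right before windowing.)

10

The receptive field on the zero-padded input at this output position is [0 0 0 / 1 2 0 / 5 4 0]. Elementwise product with the kernel and sum: 0·-1 + 1·1 + 5·1 + 4·1 + 0·-1.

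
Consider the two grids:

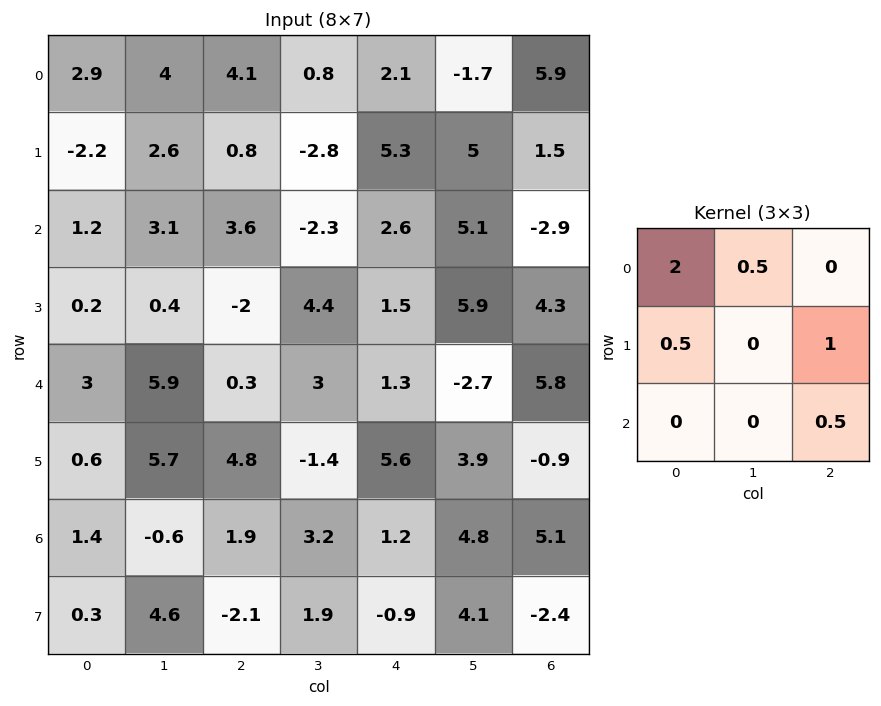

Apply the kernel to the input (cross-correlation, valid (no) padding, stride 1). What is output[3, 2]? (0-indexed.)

The receptive field on the input at this output position is [-2 4.4 1.5 / 0.3 3 1.3 / 4.8 -1.4 5.6]. Elementwise product with the kernel and sum: -2·2 + 4.4·0.5 + 0.3·0.5 + 1.3·1 + 5.6·0.5.

2.45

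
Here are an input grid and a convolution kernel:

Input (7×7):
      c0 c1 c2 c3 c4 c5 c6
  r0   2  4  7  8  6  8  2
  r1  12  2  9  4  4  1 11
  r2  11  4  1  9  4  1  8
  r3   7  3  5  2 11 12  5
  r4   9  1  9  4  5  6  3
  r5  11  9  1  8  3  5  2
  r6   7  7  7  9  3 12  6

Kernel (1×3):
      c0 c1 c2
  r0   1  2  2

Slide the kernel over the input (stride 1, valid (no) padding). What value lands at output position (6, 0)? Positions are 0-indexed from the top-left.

35

The receptive field on the input at this output position is [7 7 7]. Elementwise product with the kernel and sum: 7·1 + 7·2 + 7·2.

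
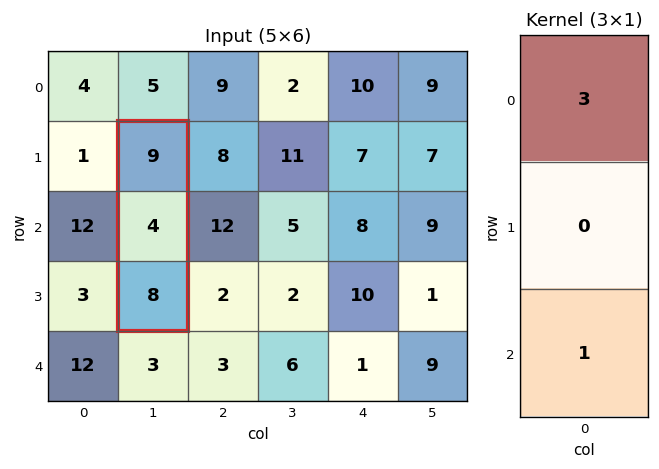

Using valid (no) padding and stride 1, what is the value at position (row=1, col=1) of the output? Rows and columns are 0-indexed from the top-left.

The receptive field on the input at this output position is [9 / 4 / 8]. Elementwise product with the kernel and sum: 9·3 + 8·1.

35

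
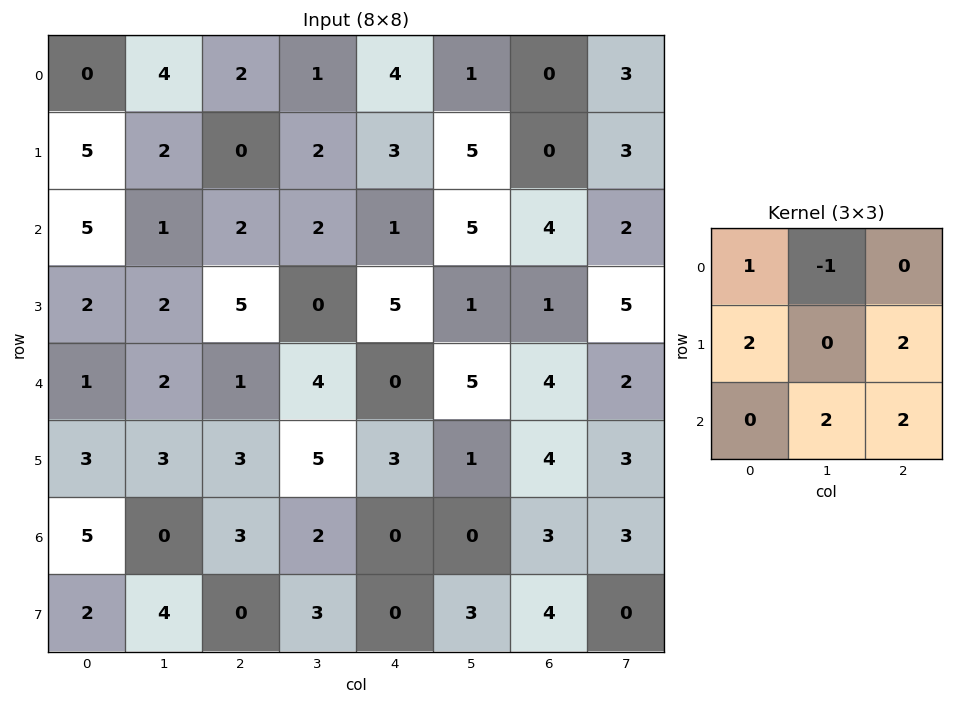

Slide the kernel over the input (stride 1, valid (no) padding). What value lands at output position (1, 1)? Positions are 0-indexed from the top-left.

18

The receptive field on the input at this output position is [2 0 2 / 1 2 2 / 2 5 0]. Elementwise product with the kernel and sum: 2·1 + 0·-1 + 1·2 + 2·2 + 5·2 + 0·2.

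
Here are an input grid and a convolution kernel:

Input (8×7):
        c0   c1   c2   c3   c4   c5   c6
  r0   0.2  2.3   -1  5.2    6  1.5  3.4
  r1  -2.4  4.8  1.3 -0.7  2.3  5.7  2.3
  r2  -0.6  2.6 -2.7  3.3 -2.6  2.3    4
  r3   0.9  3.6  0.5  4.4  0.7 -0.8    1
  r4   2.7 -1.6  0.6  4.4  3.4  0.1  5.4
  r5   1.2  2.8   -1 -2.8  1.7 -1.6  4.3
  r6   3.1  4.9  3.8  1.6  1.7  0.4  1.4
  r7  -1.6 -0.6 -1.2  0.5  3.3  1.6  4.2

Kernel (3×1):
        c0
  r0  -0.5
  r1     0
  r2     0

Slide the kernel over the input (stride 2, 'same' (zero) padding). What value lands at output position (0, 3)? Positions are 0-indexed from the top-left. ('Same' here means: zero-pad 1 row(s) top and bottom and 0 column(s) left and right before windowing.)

The receptive field on the zero-padded input at this output position is [0 / 3.4 / 2.3]. Elementwise product with the kernel and sum: 0·-0.5.

0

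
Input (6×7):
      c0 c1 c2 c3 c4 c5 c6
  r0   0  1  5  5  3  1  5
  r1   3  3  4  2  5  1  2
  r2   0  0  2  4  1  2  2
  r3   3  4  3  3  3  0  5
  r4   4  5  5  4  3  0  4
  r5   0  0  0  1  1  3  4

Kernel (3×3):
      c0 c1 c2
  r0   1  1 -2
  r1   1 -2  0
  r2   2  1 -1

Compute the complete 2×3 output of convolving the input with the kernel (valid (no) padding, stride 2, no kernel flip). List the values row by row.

-14 11 -1
-1 12 4

Output[0,0]: The receptive field on the input at this output position is [0 1 5 / 3 3 4 / 0 0 2]. Elementwise product with the kernel and sum: 0·1 + 1·1 + 5·-2 + 3·1 + 3·-2 + 0·2 + 0·1 + 2·-1.
Output[0,1]: The receptive field on the input at this output position is [5 5 3 / 4 2 5 / 2 4 1]. Elementwise product with the kernel and sum: 5·1 + 5·1 + 3·-2 + 4·1 + 2·-2 + 2·2 + 4·1 + 1·-1.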